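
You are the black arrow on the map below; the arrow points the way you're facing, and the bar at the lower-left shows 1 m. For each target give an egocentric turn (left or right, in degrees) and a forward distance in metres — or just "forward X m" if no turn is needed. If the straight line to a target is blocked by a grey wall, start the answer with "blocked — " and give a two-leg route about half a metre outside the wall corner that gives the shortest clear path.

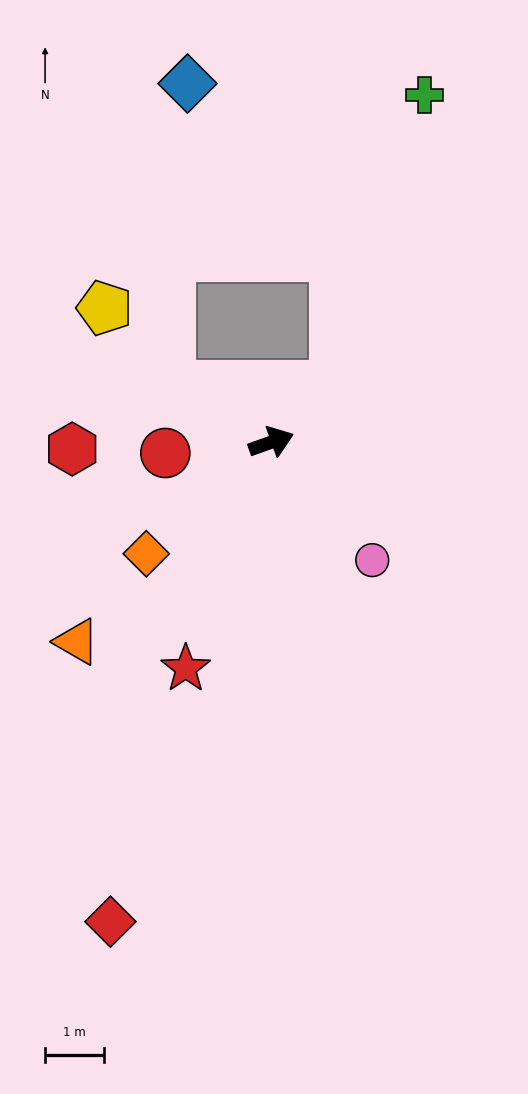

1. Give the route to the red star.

turn right 130°, forward 4.1 m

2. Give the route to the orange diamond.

turn right 158°, forward 2.8 m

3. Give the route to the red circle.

turn left 166°, forward 1.8 m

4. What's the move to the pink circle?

turn right 69°, forward 2.6 m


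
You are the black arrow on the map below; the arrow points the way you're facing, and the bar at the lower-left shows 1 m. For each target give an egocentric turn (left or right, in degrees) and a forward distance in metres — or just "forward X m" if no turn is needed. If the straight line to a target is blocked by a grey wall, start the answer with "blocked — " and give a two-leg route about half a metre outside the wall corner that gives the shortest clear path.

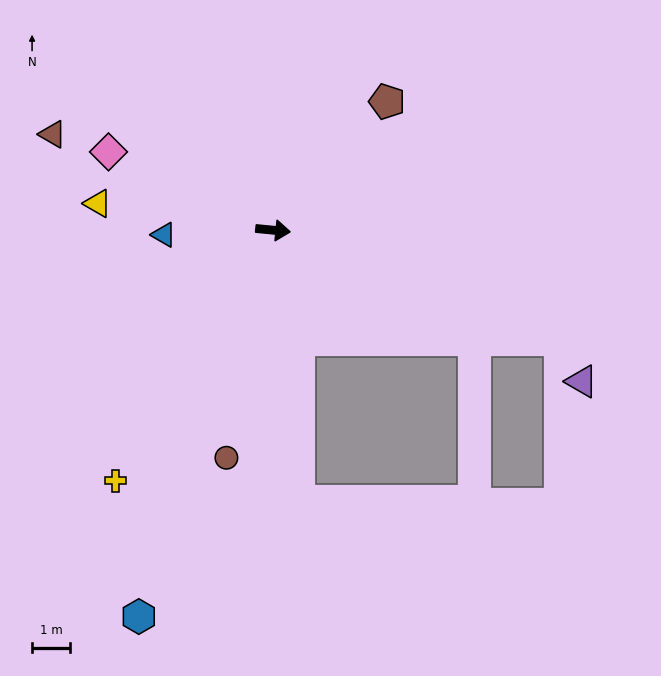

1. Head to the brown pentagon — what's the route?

turn left 54°, forward 4.6 m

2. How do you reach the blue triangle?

turn right 172°, forward 2.9 m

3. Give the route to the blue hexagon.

turn right 104°, forward 10.8 m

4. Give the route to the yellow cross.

turn right 117°, forward 7.8 m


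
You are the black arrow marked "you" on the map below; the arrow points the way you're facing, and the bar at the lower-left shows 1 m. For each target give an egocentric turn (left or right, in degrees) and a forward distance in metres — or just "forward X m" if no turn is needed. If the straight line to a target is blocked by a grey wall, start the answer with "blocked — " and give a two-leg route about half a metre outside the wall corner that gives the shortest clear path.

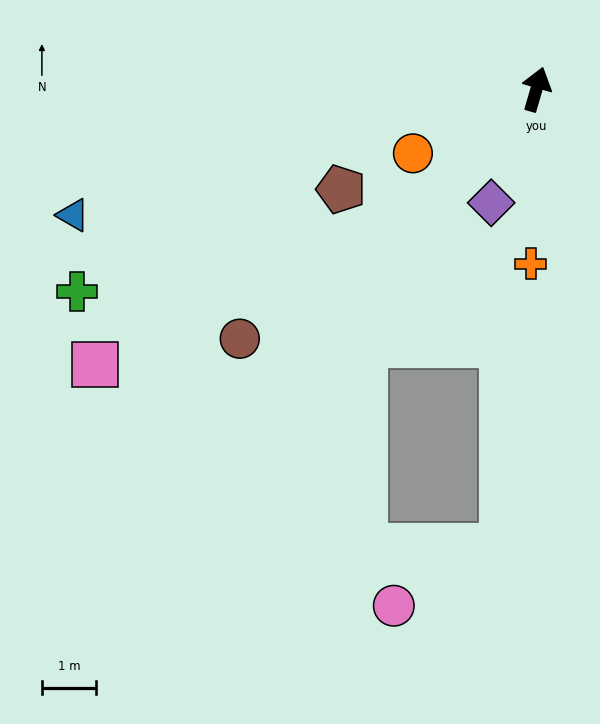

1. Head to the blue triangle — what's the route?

turn left 121°, forward 8.8 m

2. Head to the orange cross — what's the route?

turn right 166°, forward 3.2 m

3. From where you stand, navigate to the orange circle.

turn left 134°, forward 2.6 m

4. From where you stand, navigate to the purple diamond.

turn left 174°, forward 2.2 m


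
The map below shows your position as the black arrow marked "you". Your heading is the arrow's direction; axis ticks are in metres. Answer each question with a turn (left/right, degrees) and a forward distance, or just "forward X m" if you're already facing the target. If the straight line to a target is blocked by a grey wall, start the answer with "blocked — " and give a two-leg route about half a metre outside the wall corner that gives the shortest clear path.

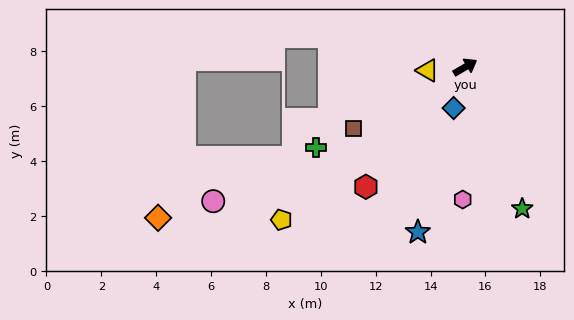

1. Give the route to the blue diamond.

turn right 136°, forward 1.6 m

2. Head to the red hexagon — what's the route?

turn right 160°, forward 5.7 m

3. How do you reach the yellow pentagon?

turn right 171°, forward 8.7 m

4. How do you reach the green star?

turn right 98°, forward 5.6 m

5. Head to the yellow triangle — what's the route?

turn left 155°, forward 1.4 m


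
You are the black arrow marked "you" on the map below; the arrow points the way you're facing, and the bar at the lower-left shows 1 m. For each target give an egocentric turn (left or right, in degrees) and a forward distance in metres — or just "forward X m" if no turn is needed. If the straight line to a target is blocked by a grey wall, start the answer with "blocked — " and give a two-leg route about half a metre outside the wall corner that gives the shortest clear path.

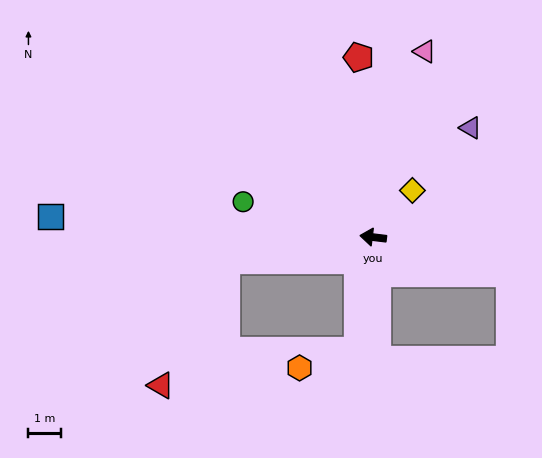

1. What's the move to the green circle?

turn right 8°, forward 4.1 m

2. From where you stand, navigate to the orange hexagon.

blocked — turn left 89°, forward 3.5 m, then turn right 65°, forward 1.9 m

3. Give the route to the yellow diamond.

turn right 123°, forward 1.9 m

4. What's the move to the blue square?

turn left 3°, forward 9.9 m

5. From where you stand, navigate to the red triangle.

blocked — turn left 16°, forward 4.6 m, then turn left 53°, forward 4.3 m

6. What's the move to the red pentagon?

turn right 78°, forward 5.5 m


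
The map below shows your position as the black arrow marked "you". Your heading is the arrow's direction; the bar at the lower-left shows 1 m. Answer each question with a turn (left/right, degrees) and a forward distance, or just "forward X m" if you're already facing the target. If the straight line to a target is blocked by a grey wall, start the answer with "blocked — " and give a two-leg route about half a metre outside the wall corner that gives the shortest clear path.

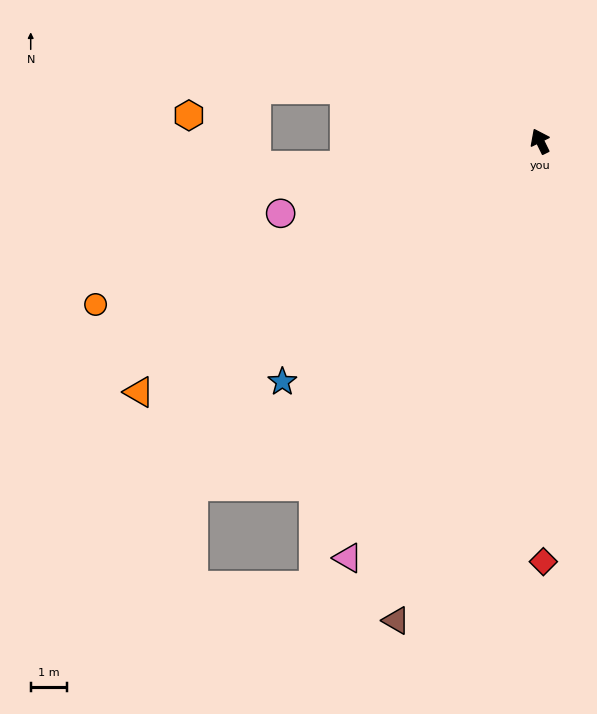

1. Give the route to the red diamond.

turn left 154°, forward 11.6 m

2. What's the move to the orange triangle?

turn left 96°, forward 13.0 m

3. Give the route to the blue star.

turn left 107°, forward 9.7 m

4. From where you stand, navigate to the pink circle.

turn left 79°, forward 7.4 m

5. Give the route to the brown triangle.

turn left 137°, forward 13.8 m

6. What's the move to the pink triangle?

turn left 129°, forward 12.7 m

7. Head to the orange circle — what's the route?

turn left 84°, forward 13.1 m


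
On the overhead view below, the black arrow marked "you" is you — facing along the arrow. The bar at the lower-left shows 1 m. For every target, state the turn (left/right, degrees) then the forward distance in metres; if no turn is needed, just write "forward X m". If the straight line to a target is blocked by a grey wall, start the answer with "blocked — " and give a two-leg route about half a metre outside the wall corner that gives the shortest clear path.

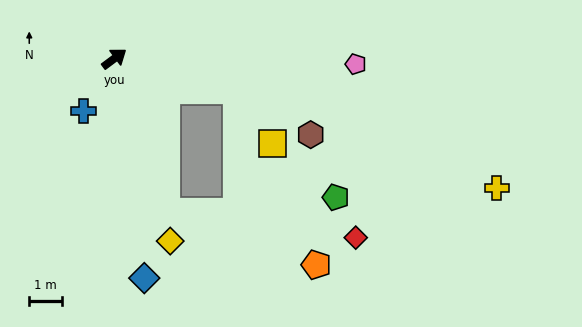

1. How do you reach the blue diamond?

turn right 119°, forward 6.7 m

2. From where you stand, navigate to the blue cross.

turn right 157°, forward 1.8 m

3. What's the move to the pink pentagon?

turn right 38°, forward 7.3 m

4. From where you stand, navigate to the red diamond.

blocked — turn right 108°, forward 4.9 m, then turn left 64°, forward 5.8 m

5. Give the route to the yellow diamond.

turn right 110°, forward 5.8 m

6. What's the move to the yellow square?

blocked — turn right 51°, forward 3.8 m, then turn right 42°, forward 1.9 m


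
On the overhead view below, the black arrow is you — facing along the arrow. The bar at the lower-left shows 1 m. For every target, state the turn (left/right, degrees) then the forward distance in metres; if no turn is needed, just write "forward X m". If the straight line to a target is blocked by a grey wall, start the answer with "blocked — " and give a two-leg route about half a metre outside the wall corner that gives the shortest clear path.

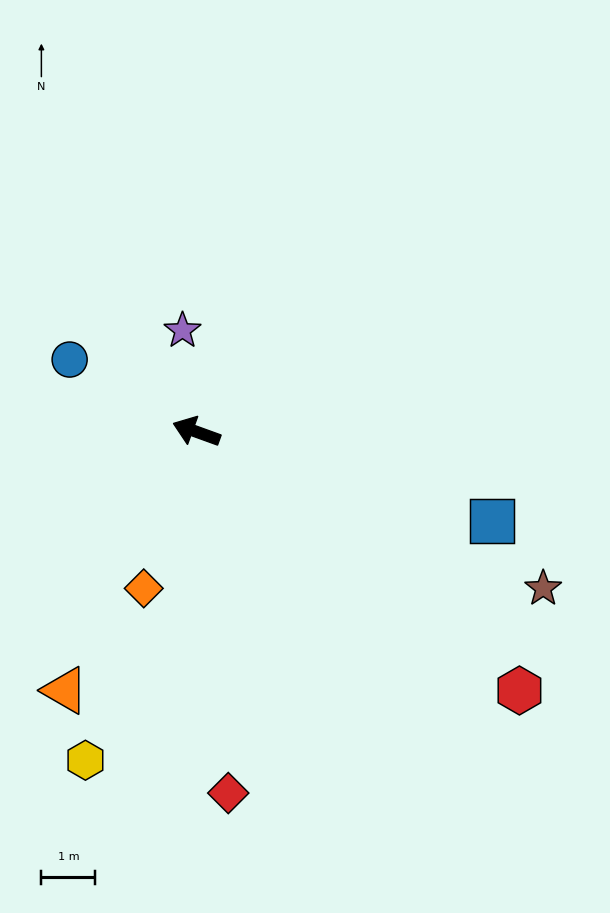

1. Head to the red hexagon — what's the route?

turn left 161°, forward 7.7 m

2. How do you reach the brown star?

turn left 176°, forward 7.0 m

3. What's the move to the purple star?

turn right 62°, forward 1.9 m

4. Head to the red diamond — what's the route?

turn left 115°, forward 6.7 m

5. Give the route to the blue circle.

turn right 10°, forward 2.7 m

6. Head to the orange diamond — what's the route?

turn left 91°, forward 3.1 m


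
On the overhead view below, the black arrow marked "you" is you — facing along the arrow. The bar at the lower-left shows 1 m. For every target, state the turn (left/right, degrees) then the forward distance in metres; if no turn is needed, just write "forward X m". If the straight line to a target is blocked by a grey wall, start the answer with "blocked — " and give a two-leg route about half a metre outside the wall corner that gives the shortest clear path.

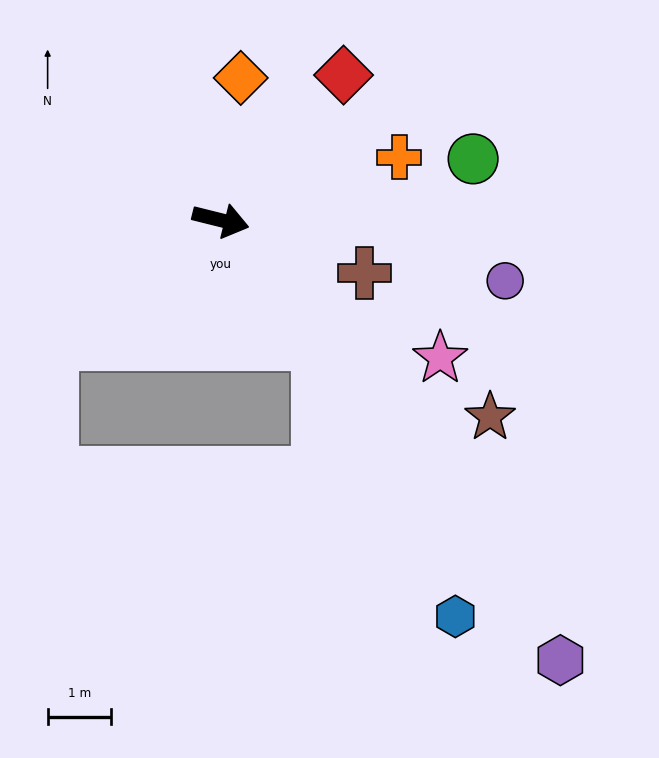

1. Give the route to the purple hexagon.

turn right 38°, forward 8.8 m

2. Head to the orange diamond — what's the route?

turn left 96°, forward 2.3 m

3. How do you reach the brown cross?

turn right 6°, forward 2.4 m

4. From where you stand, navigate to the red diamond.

turn left 64°, forward 3.0 m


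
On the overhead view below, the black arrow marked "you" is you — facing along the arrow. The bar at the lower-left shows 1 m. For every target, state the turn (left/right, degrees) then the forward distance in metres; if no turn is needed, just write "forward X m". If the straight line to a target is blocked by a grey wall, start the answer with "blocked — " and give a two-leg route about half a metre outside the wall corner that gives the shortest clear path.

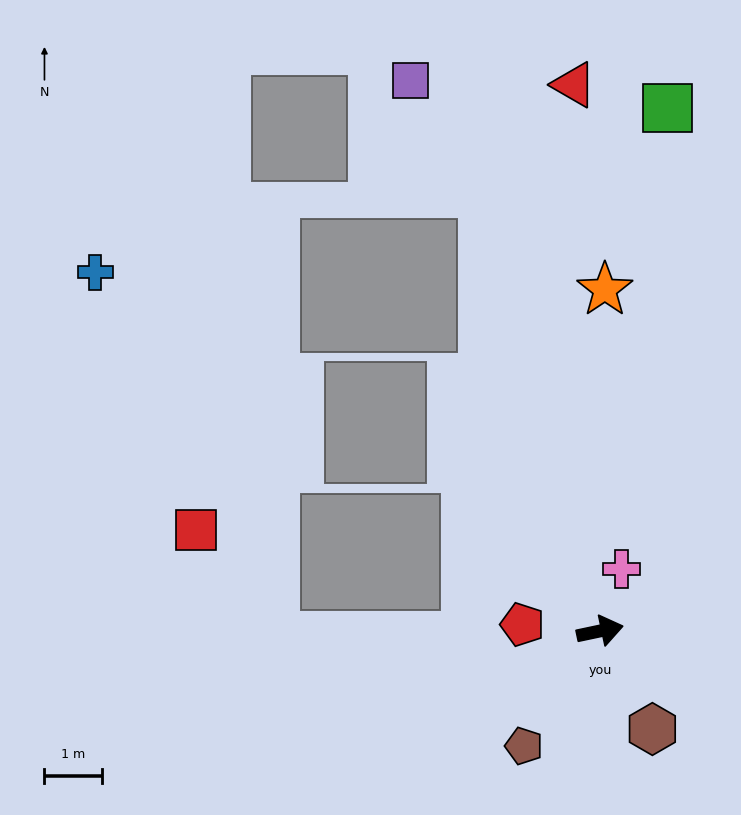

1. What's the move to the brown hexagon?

turn right 74°, forward 1.9 m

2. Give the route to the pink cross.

turn left 59°, forward 1.1 m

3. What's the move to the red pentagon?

turn left 163°, forward 1.4 m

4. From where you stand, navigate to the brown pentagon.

turn right 135°, forward 2.4 m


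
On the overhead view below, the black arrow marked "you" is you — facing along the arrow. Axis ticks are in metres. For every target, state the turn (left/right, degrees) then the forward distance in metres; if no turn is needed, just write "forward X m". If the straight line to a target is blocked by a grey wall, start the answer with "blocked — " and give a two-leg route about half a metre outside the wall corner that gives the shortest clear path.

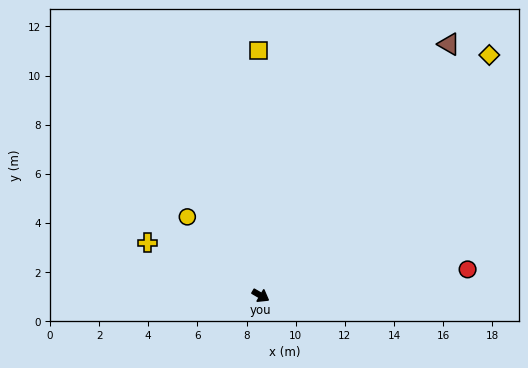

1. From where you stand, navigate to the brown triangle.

turn left 83°, forward 12.8 m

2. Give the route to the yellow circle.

turn left 163°, forward 4.4 m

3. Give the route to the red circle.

turn left 37°, forward 8.5 m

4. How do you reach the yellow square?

turn left 121°, forward 10.0 m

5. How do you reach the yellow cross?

turn right 175°, forward 5.1 m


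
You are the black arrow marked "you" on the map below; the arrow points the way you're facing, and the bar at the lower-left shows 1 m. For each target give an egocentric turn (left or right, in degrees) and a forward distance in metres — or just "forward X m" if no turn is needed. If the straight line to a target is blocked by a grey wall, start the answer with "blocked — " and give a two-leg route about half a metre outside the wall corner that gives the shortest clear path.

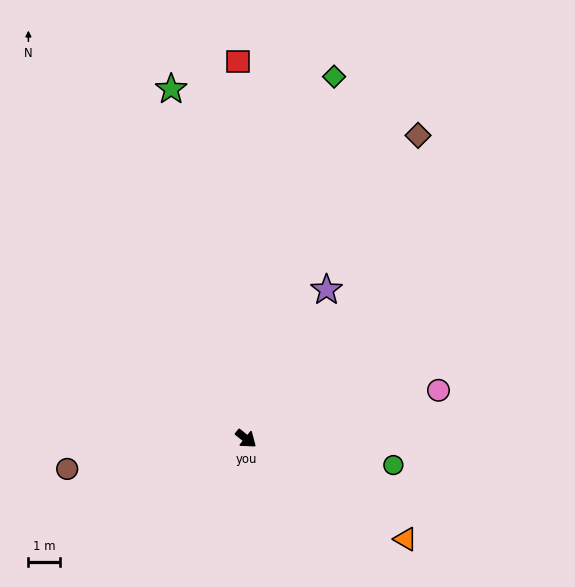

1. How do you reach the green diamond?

turn left 115°, forward 11.7 m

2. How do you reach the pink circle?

turn left 53°, forward 6.2 m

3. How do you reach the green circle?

turn left 29°, forward 4.7 m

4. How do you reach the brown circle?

turn right 132°, forward 5.7 m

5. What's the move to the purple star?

turn left 100°, forward 5.3 m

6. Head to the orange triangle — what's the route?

turn left 6°, forward 5.9 m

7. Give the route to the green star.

turn left 141°, forward 11.2 m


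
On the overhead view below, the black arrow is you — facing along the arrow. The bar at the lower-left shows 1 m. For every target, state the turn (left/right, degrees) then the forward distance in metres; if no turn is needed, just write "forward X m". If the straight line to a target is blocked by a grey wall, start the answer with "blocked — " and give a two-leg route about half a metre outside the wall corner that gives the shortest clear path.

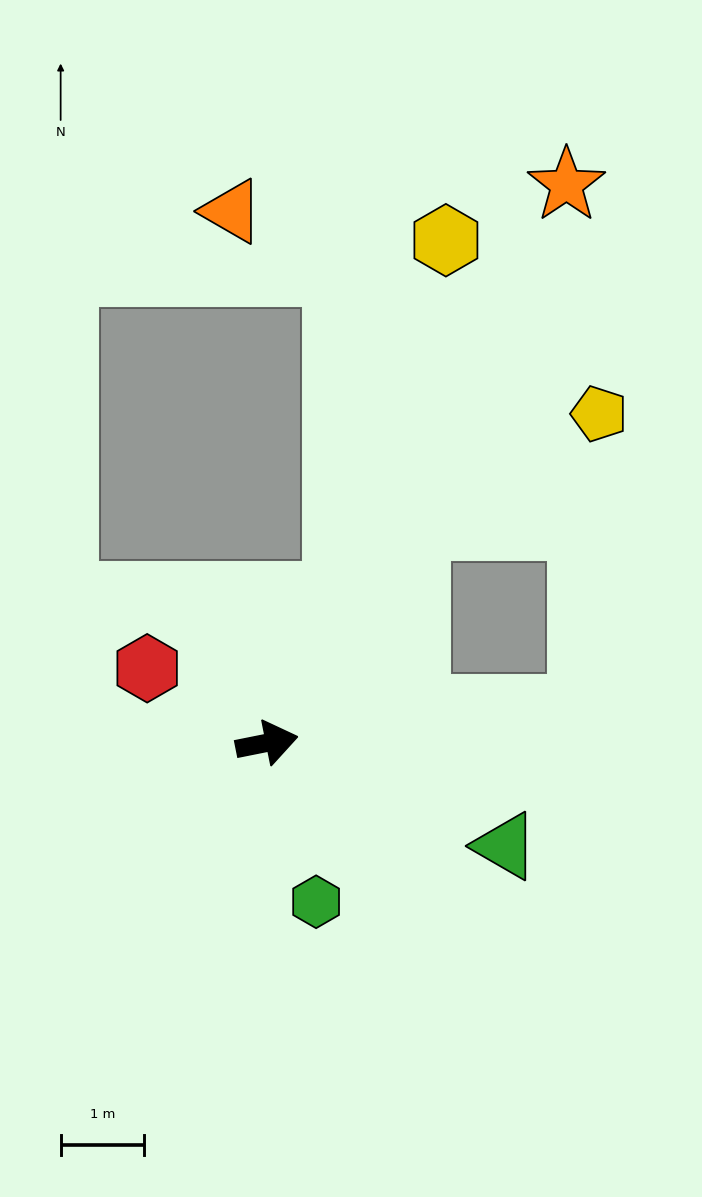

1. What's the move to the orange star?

turn left 50°, forward 7.6 m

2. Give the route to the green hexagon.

turn right 84°, forward 2.0 m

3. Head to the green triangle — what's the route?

turn right 35°, forward 3.1 m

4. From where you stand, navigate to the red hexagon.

turn left 137°, forward 1.7 m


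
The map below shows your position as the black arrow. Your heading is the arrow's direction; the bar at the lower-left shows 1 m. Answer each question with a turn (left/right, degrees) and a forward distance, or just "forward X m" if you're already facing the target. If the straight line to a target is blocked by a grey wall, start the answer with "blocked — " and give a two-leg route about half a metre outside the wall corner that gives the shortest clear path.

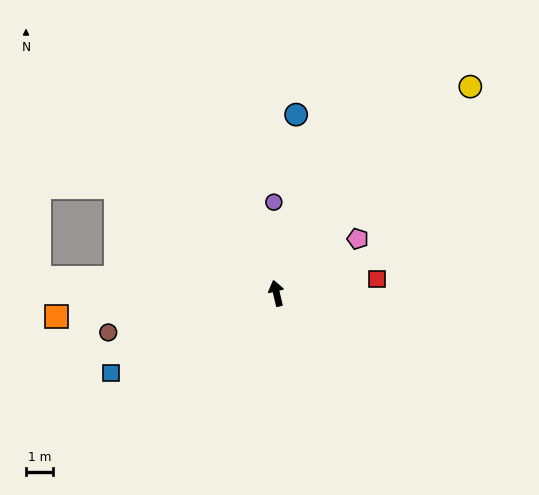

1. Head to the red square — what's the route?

turn right 95°, forward 3.7 m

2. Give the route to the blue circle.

turn right 20°, forward 6.6 m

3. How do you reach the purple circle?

turn right 12°, forward 3.3 m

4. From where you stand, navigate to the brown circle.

turn left 90°, forward 6.3 m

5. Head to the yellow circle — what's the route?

turn right 56°, forward 10.4 m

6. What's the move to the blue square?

turn left 102°, forward 6.7 m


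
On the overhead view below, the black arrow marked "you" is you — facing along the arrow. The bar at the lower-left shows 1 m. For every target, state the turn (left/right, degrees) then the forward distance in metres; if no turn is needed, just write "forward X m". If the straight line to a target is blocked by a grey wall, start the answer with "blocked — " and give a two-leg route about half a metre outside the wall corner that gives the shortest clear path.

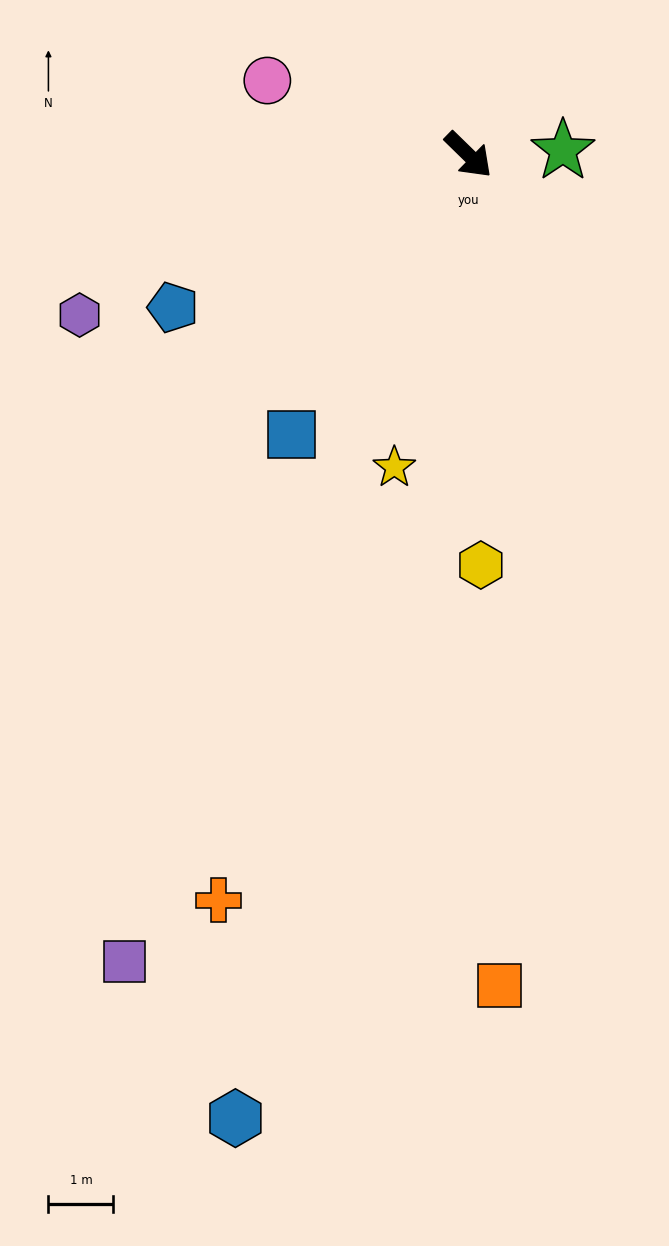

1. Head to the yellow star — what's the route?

turn right 59°, forward 4.9 m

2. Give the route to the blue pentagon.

turn right 108°, forward 5.1 m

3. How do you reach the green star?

turn left 47°, forward 1.5 m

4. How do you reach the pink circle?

turn right 156°, forward 3.3 m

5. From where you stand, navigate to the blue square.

turn right 78°, forward 5.1 m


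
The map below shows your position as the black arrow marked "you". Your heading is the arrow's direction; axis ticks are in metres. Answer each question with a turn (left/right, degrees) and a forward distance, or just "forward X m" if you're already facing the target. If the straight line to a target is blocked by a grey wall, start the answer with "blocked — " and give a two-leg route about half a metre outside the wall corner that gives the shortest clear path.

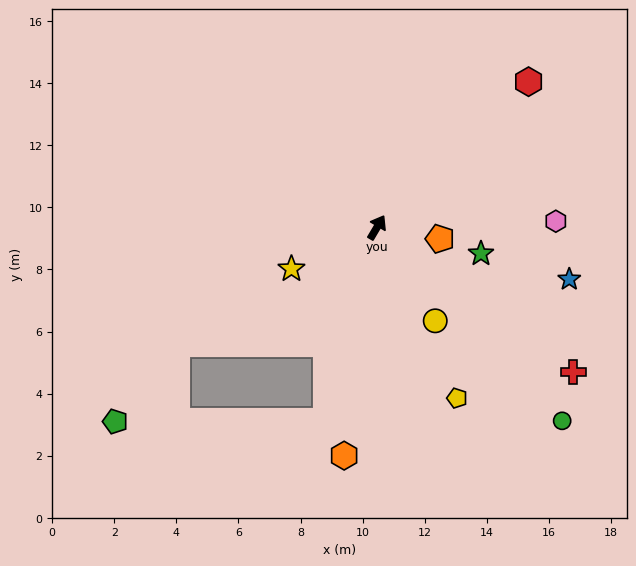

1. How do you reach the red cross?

turn right 96°, forward 7.9 m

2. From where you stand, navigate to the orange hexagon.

turn right 158°, forward 7.4 m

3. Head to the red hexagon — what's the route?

turn right 16°, forward 6.8 m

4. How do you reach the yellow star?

turn left 146°, forward 3.1 m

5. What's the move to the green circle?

turn right 106°, forward 8.6 m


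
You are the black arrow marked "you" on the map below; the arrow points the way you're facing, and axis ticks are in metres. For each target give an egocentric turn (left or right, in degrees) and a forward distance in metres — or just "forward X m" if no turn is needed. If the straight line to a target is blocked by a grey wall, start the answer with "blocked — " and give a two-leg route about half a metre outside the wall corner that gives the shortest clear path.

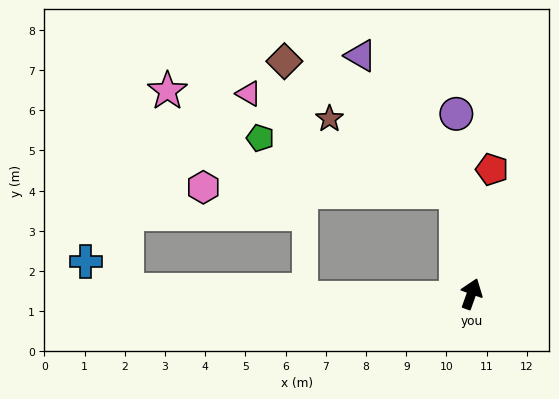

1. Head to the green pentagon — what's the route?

blocked — turn left 28°, forward 2.6 m, then turn left 66°, forward 5.1 m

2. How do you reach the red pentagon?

turn left 10°, forward 3.1 m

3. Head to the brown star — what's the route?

blocked — turn left 28°, forward 2.6 m, then turn left 52°, forward 3.6 m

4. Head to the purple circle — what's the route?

turn left 24°, forward 4.5 m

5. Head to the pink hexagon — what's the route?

blocked — turn left 28°, forward 2.6 m, then turn left 81°, forward 6.3 m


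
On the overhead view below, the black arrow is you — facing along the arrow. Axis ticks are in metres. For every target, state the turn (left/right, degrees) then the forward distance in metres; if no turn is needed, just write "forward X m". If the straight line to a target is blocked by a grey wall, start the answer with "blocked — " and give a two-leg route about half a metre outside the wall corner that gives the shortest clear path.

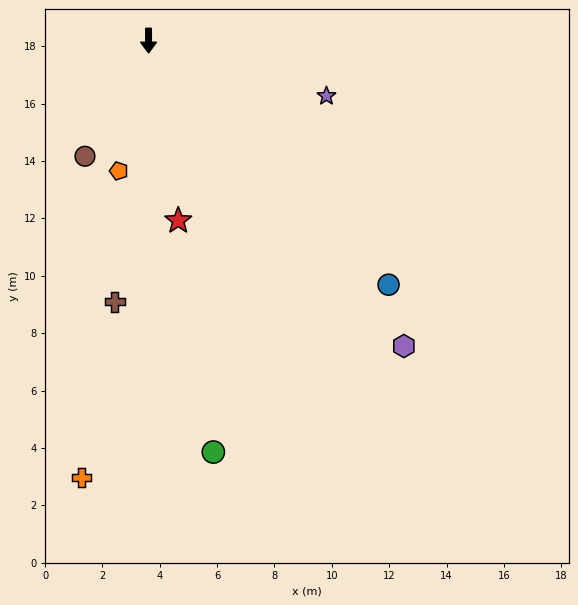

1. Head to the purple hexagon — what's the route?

turn left 40°, forward 13.9 m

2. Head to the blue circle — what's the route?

turn left 44°, forward 11.9 m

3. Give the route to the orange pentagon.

turn right 13°, forward 4.7 m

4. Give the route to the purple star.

turn left 73°, forward 6.5 m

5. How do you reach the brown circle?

turn right 29°, forward 4.6 m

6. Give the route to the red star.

turn left 9°, forward 6.4 m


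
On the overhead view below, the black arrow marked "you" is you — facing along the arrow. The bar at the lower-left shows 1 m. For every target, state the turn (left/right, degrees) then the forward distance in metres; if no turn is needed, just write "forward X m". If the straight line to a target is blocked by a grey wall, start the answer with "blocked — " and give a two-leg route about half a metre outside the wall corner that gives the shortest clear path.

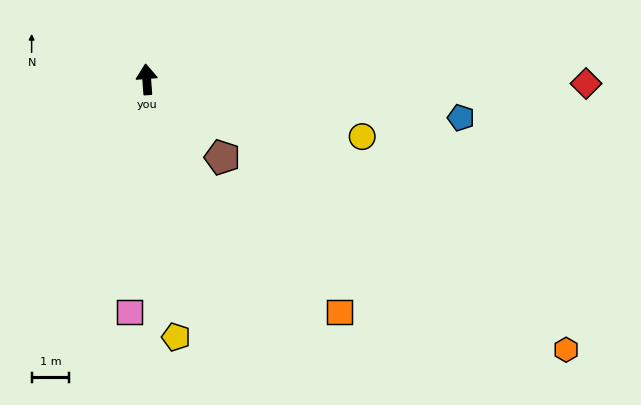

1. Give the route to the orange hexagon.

turn right 127°, forward 13.2 m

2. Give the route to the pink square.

turn left 172°, forward 6.2 m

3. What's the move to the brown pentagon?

turn right 140°, forward 2.9 m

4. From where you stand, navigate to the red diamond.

turn right 95°, forward 11.6 m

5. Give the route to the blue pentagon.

turn right 101°, forward 8.4 m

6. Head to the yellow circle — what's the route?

turn right 109°, forward 5.9 m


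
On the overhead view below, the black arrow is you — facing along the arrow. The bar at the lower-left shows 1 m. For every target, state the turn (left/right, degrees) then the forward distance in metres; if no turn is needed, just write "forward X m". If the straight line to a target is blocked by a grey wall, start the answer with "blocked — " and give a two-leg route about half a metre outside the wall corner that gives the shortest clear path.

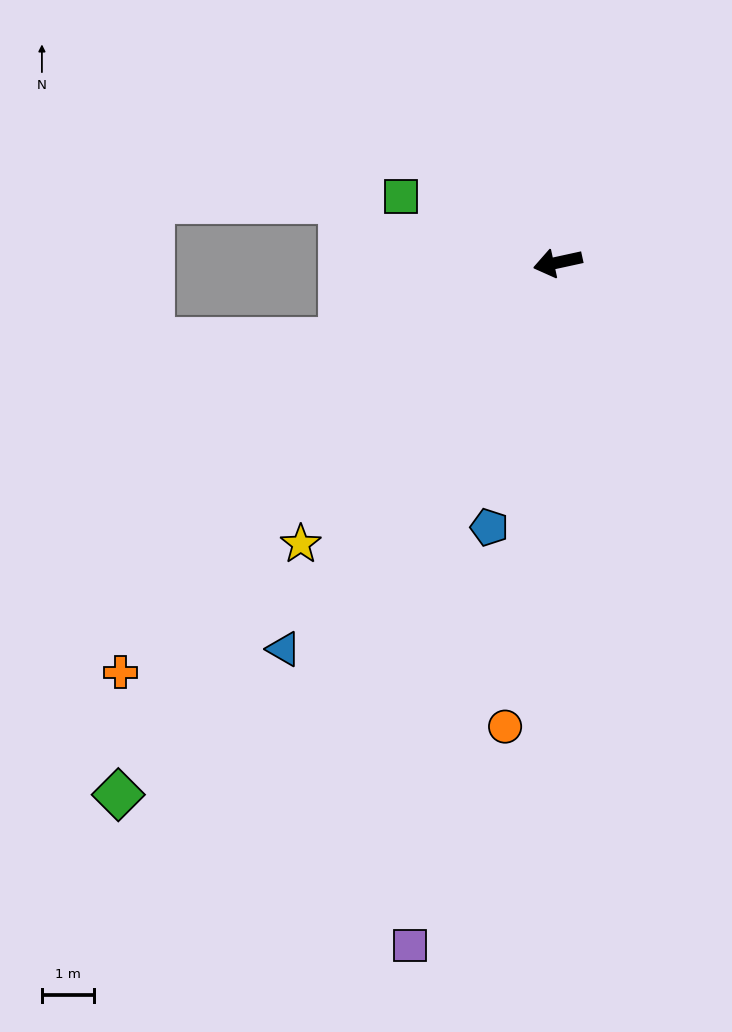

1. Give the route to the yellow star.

turn left 35°, forward 7.3 m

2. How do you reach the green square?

turn right 35°, forward 3.3 m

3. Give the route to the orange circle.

turn left 71°, forward 9.0 m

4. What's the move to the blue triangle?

turn left 42°, forward 9.1 m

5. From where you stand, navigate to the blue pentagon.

turn left 63°, forward 5.3 m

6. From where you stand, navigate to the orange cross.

turn left 31°, forward 11.5 m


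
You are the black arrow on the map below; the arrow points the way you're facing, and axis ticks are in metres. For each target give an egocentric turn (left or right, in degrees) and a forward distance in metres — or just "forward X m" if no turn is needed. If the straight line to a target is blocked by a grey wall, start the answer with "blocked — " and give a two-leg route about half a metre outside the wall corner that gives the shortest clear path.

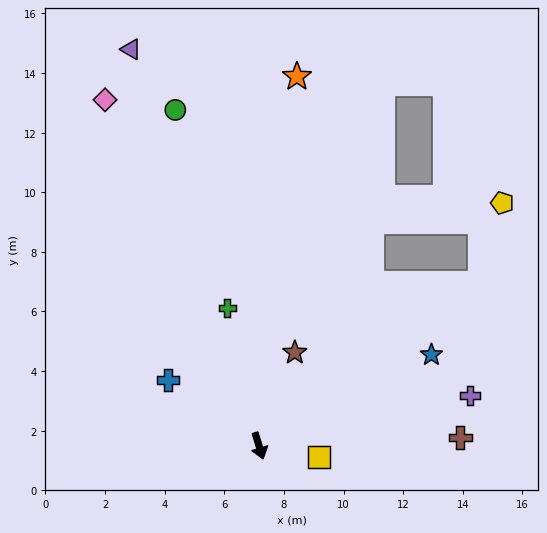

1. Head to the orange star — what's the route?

turn left 157°, forward 12.5 m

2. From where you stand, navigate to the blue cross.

turn right 143°, forward 3.8 m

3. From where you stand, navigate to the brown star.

turn left 142°, forward 3.3 m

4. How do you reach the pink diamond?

turn right 173°, forward 12.7 m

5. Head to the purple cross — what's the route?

turn left 87°, forward 7.3 m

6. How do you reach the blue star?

turn left 101°, forward 6.5 m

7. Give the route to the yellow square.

turn left 62°, forward 2.1 m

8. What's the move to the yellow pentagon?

blocked — turn left 110°, forward 9.2 m, then turn left 38°, forward 2.8 m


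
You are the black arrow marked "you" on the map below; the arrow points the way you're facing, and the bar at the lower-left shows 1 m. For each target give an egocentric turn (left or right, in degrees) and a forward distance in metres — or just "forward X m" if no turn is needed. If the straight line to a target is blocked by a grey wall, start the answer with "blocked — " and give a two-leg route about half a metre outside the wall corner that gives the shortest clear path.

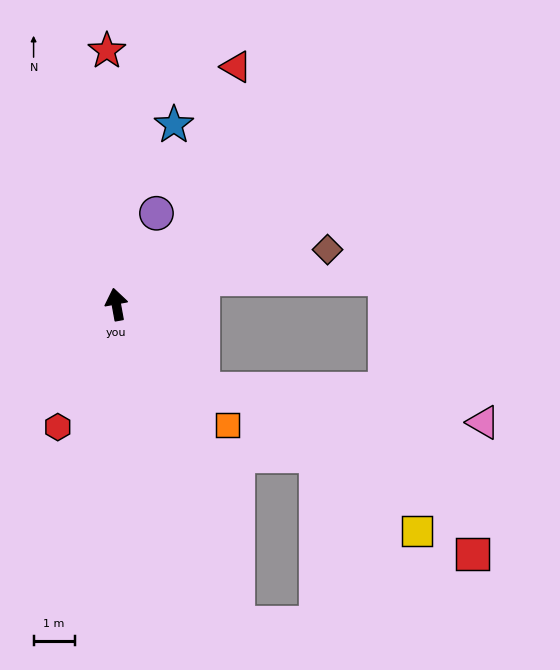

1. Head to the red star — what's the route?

turn right 8°, forward 6.2 m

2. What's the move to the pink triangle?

blocked — turn right 145°, forward 2.9 m, then turn left 38°, forward 6.9 m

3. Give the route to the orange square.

turn right 148°, forward 4.0 m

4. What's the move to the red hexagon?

turn left 144°, forward 3.3 m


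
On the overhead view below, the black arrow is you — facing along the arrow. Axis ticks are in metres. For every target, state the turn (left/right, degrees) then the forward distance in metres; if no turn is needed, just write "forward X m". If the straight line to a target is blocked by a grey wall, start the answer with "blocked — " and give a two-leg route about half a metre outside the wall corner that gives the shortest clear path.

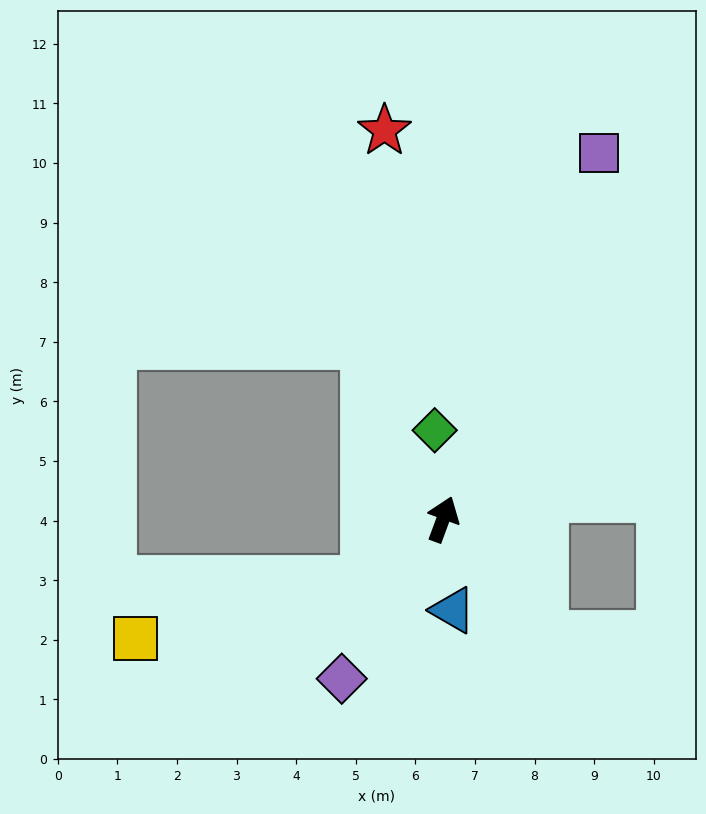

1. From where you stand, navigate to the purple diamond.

turn left 168°, forward 3.2 m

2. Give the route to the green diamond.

turn left 26°, forward 1.5 m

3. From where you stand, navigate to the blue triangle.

turn right 154°, forward 1.5 m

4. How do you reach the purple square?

turn right 3°, forward 6.7 m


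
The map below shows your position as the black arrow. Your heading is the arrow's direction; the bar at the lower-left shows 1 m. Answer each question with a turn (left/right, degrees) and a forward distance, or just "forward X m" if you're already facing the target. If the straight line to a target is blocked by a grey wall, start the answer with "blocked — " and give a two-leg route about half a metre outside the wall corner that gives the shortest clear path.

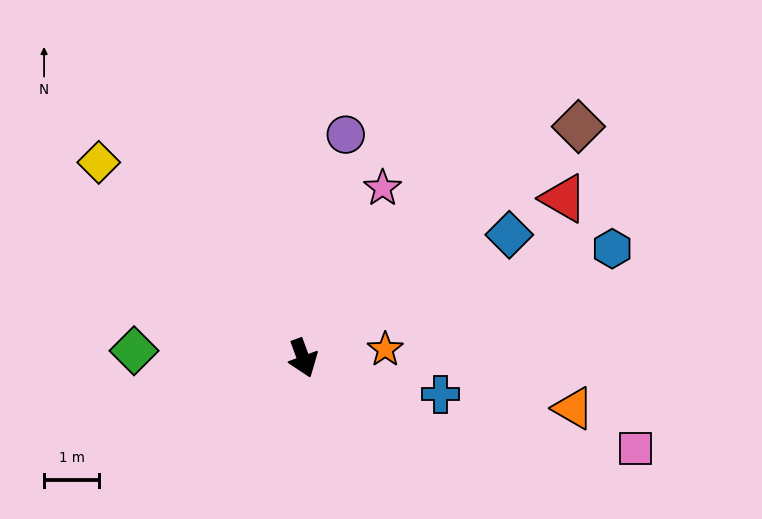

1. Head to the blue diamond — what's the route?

turn left 101°, forward 4.3 m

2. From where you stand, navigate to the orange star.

turn left 76°, forward 1.5 m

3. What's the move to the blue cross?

turn left 55°, forward 2.6 m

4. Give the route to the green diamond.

turn right 113°, forward 3.1 m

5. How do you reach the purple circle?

turn left 149°, forward 4.1 m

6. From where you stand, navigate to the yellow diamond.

turn right 154°, forward 5.1 m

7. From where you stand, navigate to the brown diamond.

turn left 110°, forward 6.5 m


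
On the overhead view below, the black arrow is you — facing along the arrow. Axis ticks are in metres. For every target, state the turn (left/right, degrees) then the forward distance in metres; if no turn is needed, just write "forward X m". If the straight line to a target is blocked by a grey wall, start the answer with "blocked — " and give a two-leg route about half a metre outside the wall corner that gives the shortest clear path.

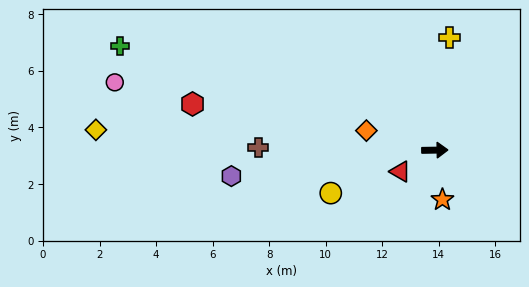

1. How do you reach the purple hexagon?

turn right 174°, forward 7.3 m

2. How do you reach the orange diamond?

turn left 163°, forward 2.5 m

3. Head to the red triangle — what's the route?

turn right 149°, forward 1.4 m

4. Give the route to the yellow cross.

turn left 82°, forward 4.0 m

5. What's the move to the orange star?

turn right 82°, forward 1.8 m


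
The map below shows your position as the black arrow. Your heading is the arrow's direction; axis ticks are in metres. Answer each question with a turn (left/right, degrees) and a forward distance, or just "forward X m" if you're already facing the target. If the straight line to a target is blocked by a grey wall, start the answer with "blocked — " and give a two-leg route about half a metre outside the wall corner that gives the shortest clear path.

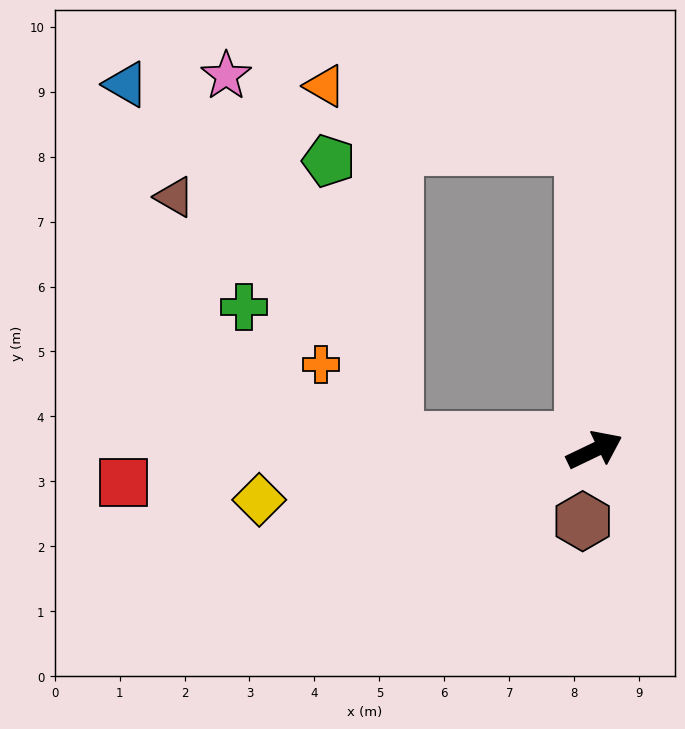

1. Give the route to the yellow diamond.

turn left 163°, forward 5.2 m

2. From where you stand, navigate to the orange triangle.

blocked — turn left 67°, forward 4.7 m, then turn left 74°, forward 4.1 m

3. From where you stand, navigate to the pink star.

blocked — turn left 151°, forward 3.1 m, then turn right 62°, forward 6.2 m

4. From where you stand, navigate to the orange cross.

blocked — turn left 151°, forward 3.1 m, then turn right 41°, forward 1.6 m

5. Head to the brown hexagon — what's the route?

turn right 125°, forward 1.1 m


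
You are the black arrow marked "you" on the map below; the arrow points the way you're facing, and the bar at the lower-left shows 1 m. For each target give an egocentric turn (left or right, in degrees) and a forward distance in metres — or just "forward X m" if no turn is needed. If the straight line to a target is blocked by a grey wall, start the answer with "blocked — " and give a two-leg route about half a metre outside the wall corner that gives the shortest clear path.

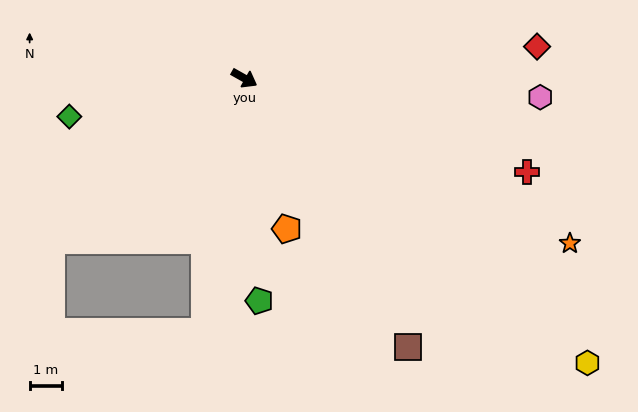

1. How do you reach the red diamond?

turn left 36°, forward 9.2 m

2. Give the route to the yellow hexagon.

turn right 10°, forward 13.9 m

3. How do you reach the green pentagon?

turn right 57°, forward 7.0 m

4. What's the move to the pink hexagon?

turn left 26°, forward 9.3 m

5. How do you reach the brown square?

turn right 29°, forward 9.8 m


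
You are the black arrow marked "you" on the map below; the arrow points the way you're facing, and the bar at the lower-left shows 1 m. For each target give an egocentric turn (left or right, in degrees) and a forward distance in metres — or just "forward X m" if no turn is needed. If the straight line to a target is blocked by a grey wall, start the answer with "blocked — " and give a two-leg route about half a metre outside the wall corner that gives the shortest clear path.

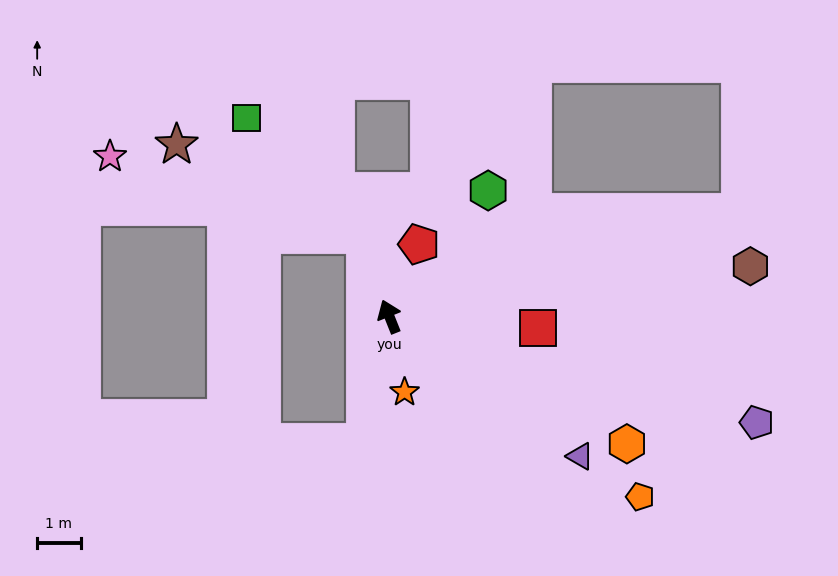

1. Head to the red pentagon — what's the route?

turn right 44°, forward 1.8 m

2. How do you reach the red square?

turn right 116°, forward 3.4 m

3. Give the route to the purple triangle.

turn right 148°, forward 5.5 m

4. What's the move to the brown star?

blocked — turn right 5°, forward 2.0 m, then turn left 48°, forward 4.8 m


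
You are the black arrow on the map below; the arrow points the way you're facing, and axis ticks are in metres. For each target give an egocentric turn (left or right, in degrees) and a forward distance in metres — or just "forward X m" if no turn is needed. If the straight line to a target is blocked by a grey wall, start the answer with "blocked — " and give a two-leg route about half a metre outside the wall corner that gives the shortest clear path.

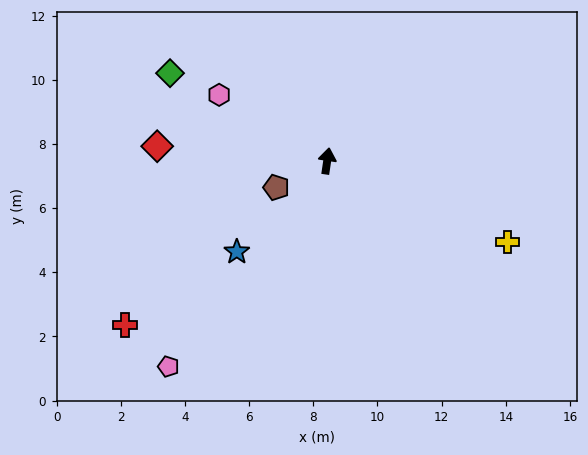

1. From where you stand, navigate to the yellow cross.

turn right 106°, forward 6.2 m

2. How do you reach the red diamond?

turn left 93°, forward 5.3 m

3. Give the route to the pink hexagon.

turn left 67°, forward 3.9 m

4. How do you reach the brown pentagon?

turn left 126°, forward 1.8 m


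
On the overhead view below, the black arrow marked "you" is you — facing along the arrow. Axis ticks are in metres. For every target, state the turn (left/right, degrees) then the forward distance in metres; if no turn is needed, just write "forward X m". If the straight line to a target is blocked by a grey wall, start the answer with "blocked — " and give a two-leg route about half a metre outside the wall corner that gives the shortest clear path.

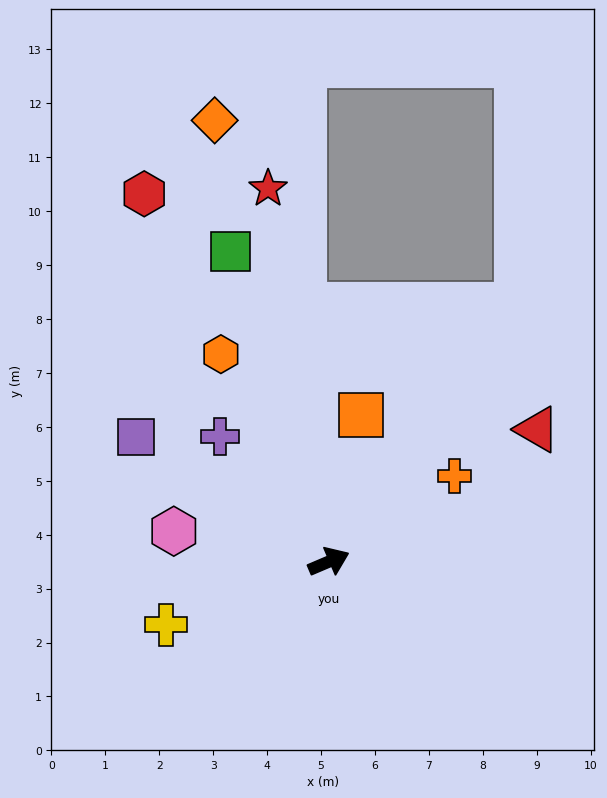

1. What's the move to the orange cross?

turn left 11°, forward 2.8 m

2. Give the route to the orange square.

turn left 55°, forward 2.8 m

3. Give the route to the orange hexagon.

turn left 94°, forward 4.3 m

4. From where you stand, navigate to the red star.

turn left 76°, forward 7.0 m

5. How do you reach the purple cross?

turn left 108°, forward 3.1 m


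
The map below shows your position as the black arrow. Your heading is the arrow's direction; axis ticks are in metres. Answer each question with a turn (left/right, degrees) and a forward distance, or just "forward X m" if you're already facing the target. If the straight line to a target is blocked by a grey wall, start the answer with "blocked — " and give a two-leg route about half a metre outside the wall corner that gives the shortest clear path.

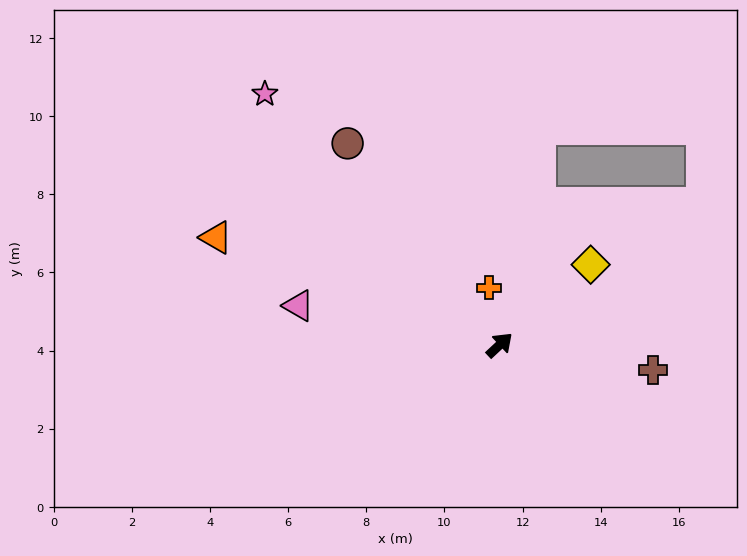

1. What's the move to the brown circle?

turn left 84°, forward 6.5 m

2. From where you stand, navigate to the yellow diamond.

forward 3.1 m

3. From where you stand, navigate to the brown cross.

turn right 52°, forward 4.0 m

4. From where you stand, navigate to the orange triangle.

turn left 116°, forward 7.8 m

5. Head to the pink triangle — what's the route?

turn left 126°, forward 5.2 m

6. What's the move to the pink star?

turn left 90°, forward 8.8 m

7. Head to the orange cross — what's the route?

turn left 58°, forward 1.5 m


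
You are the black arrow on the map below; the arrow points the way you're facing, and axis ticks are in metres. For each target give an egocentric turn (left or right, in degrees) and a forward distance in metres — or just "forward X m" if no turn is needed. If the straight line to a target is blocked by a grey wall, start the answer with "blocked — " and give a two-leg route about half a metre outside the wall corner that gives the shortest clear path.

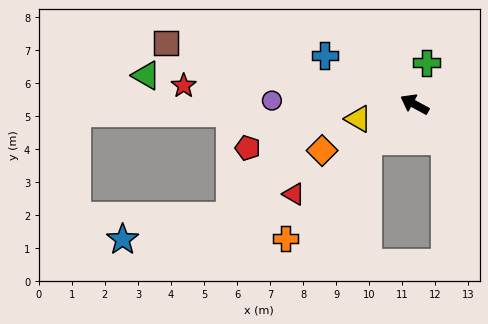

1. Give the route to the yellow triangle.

turn left 43°, forward 1.8 m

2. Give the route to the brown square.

turn left 15°, forward 7.8 m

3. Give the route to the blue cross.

forward 3.1 m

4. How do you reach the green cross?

turn right 77°, forward 1.3 m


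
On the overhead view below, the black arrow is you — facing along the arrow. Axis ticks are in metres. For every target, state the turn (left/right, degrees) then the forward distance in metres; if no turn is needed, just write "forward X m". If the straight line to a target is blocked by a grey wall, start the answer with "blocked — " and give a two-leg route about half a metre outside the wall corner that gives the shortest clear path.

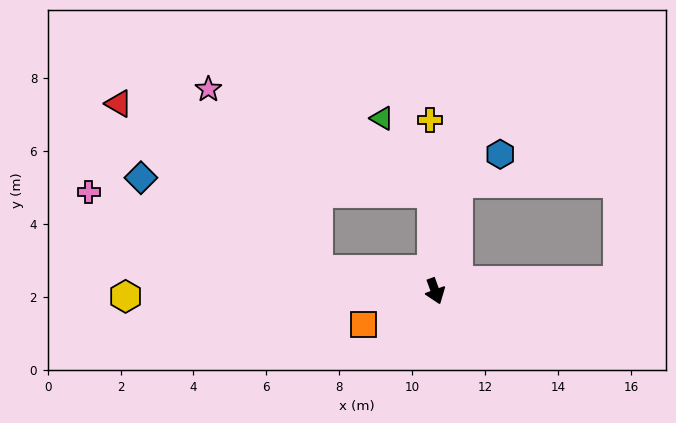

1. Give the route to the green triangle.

blocked — turn left 162°, forward 2.7 m, then turn left 32°, forward 2.5 m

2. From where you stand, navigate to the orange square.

turn right 85°, forward 2.2 m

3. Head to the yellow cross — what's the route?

turn left 162°, forward 4.7 m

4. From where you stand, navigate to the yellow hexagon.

turn right 109°, forward 8.5 m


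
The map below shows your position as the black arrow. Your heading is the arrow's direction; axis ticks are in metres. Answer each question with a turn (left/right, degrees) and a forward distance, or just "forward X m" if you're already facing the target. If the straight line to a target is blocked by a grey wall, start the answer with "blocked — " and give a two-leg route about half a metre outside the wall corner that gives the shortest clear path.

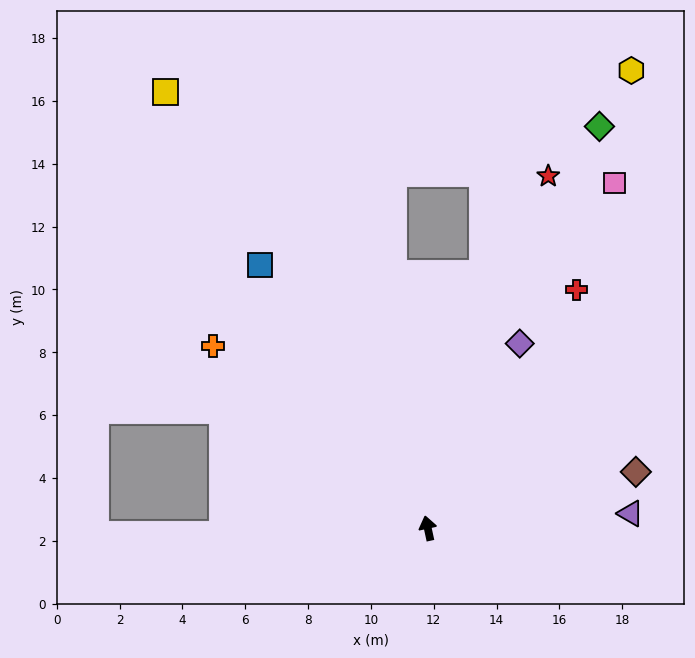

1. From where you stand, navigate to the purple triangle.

turn right 98°, forward 6.5 m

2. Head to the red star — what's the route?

turn right 31°, forward 11.8 m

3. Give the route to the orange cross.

turn left 37°, forward 9.0 m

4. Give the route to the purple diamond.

turn right 39°, forward 6.6 m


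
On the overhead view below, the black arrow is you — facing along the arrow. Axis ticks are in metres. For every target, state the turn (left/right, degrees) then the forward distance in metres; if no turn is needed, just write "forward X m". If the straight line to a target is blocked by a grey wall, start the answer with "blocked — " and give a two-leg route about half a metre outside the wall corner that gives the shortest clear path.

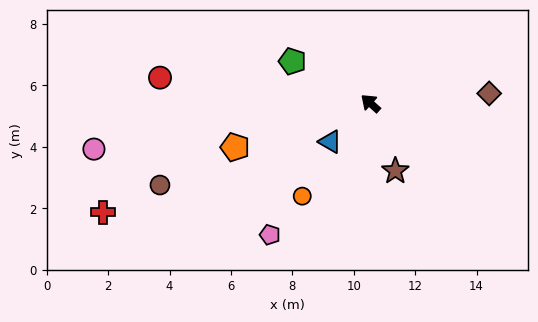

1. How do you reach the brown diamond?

turn right 133°, forward 3.9 m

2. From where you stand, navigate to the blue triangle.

turn left 86°, forward 1.8 m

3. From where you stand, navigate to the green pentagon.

turn left 14°, forward 2.9 m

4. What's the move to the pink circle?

turn left 51°, forward 9.1 m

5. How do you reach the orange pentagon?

turn left 60°, forward 4.6 m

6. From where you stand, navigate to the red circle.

turn left 35°, forward 6.9 m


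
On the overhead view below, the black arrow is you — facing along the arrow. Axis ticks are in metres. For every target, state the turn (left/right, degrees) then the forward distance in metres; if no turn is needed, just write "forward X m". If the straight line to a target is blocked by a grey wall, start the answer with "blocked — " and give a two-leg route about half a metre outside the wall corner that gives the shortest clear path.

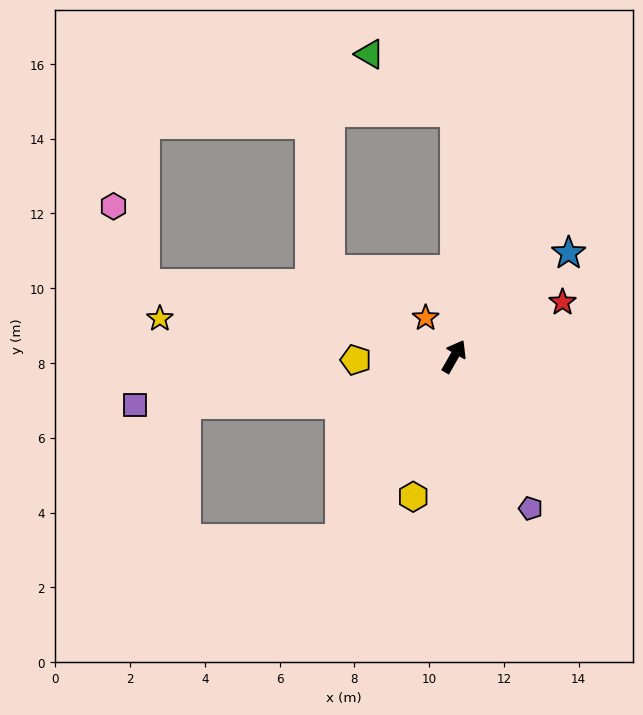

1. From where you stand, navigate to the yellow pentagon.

turn left 122°, forward 2.6 m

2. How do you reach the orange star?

turn left 66°, forward 1.3 m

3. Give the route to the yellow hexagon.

turn right 166°, forward 3.9 m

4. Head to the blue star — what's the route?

turn right 18°, forward 4.1 m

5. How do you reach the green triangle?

blocked — turn left 29°, forward 6.6 m, then turn left 57°, forward 2.8 m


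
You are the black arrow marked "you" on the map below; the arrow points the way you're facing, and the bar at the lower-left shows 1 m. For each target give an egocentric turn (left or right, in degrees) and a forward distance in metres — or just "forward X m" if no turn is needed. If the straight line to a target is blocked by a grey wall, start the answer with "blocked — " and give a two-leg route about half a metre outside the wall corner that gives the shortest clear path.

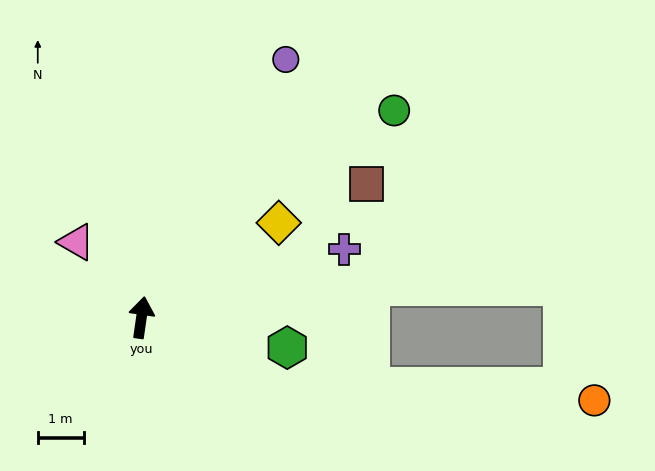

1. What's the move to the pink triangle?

turn left 49°, forward 2.2 m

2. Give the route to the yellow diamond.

turn right 47°, forward 3.6 m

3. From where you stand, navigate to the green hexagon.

turn right 93°, forward 3.2 m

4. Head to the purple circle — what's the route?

turn right 21°, forward 6.4 m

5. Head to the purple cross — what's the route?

turn right 63°, forward 4.7 m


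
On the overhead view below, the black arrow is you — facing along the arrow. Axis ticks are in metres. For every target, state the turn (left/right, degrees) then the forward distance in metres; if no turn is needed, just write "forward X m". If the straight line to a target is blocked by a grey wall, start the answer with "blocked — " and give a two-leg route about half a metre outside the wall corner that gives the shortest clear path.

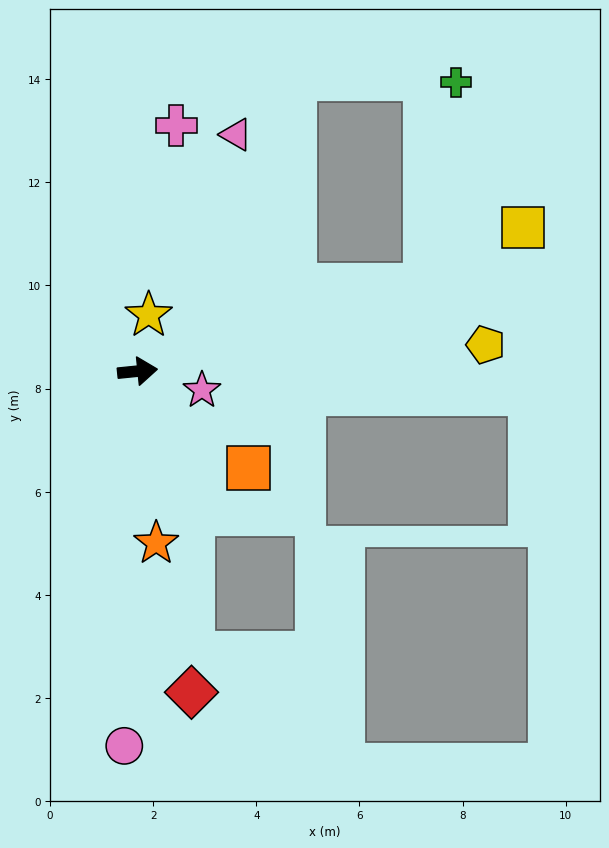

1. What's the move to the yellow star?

turn left 73°, forward 1.1 m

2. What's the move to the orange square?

turn right 47°, forward 2.9 m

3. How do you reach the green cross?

blocked — turn left 11°, forward 5.8 m, then turn left 65°, forward 4.0 m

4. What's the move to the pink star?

turn right 22°, forward 1.3 m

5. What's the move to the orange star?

turn right 90°, forward 3.4 m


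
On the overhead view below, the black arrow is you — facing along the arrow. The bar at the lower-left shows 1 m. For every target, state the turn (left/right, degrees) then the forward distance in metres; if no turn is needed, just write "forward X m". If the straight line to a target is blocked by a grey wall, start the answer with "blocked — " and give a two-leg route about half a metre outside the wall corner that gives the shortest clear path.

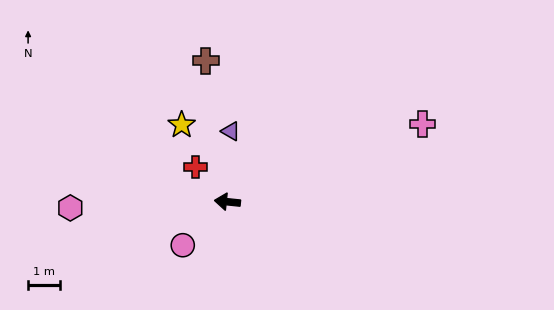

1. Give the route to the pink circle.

turn left 50°, forward 2.0 m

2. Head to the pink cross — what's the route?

turn right 152°, forward 6.7 m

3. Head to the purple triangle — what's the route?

turn right 87°, forward 2.2 m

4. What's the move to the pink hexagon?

turn left 8°, forward 5.0 m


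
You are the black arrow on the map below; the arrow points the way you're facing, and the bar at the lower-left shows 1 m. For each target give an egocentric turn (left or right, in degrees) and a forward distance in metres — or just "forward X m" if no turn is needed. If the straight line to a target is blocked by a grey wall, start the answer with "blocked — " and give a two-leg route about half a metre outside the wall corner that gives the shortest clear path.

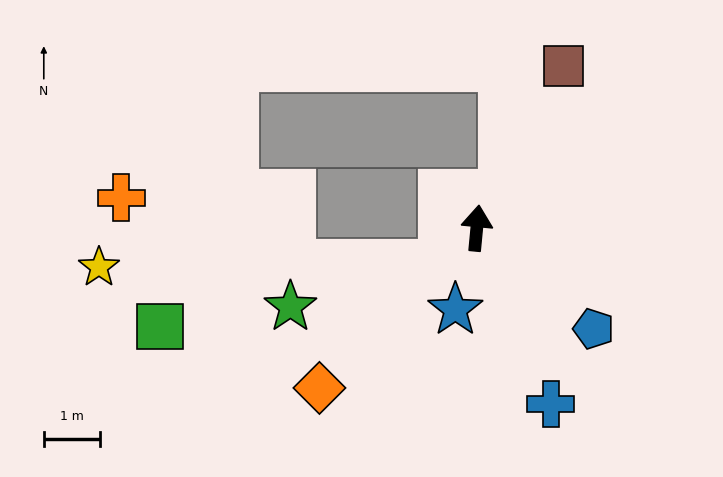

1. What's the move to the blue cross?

turn right 152°, forward 3.4 m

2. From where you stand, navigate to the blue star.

turn left 171°, forward 1.5 m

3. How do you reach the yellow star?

blocked — turn left 141°, forward 0.9 m, then turn right 45°, forward 6.1 m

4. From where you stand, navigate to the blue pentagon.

turn right 125°, forward 2.7 m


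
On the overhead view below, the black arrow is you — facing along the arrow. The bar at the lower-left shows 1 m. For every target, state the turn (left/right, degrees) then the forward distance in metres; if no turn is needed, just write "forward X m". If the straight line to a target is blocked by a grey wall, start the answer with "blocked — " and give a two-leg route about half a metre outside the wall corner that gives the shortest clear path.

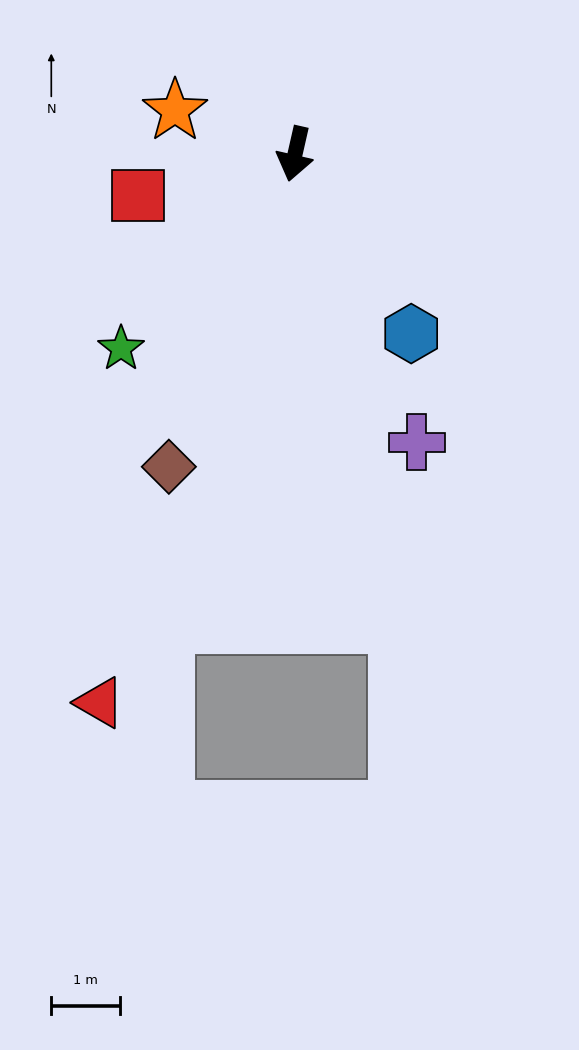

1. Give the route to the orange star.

turn right 97°, forward 1.9 m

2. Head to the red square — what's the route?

turn right 62°, forward 2.4 m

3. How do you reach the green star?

turn right 29°, forward 3.8 m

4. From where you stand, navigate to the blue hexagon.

turn left 46°, forward 3.1 m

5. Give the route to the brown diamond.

turn right 9°, forward 4.9 m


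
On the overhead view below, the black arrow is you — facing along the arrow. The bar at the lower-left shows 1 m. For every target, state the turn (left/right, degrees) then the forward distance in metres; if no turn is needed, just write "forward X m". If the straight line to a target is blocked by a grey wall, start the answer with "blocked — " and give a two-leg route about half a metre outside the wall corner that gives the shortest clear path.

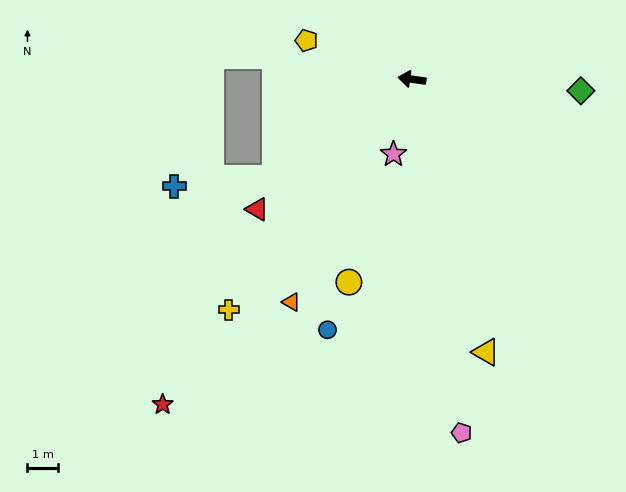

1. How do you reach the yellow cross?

turn left 60°, forward 9.6 m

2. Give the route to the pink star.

turn left 84°, forward 2.5 m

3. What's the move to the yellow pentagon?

turn right 12°, forward 3.7 m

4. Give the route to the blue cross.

blocked — turn left 44°, forward 5.5 m, then turn right 31°, forward 3.3 m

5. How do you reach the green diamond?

turn right 176°, forward 5.5 m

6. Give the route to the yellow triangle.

turn left 113°, forward 9.2 m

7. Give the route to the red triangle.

turn left 48°, forward 6.6 m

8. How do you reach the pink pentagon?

turn left 106°, forward 11.6 m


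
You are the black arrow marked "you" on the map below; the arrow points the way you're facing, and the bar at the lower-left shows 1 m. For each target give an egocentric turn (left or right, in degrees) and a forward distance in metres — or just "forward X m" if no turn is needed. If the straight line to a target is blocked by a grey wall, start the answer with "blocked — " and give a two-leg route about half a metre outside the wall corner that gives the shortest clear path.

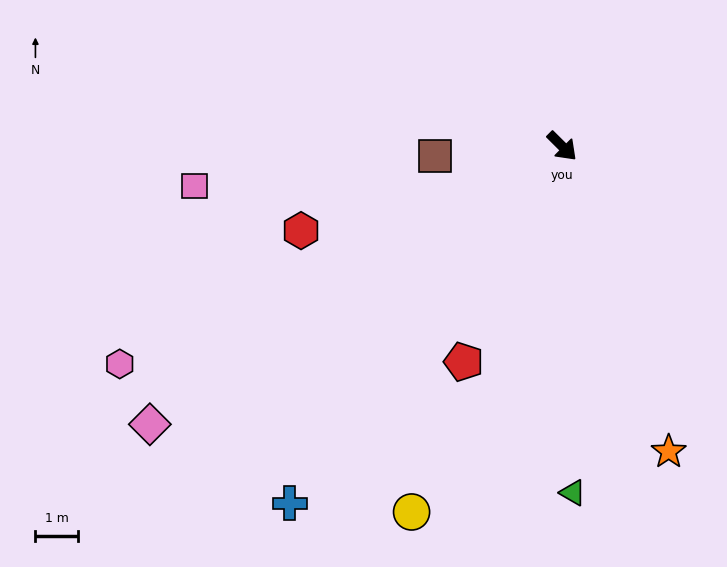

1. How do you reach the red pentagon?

turn right 70°, forward 5.6 m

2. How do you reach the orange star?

turn right 26°, forward 7.6 m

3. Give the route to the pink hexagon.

turn right 109°, forward 11.6 m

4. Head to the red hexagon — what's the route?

turn right 117°, forward 6.5 m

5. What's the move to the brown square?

turn right 131°, forward 3.0 m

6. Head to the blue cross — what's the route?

turn right 83°, forward 10.6 m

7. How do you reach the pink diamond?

turn right 101°, forward 11.7 m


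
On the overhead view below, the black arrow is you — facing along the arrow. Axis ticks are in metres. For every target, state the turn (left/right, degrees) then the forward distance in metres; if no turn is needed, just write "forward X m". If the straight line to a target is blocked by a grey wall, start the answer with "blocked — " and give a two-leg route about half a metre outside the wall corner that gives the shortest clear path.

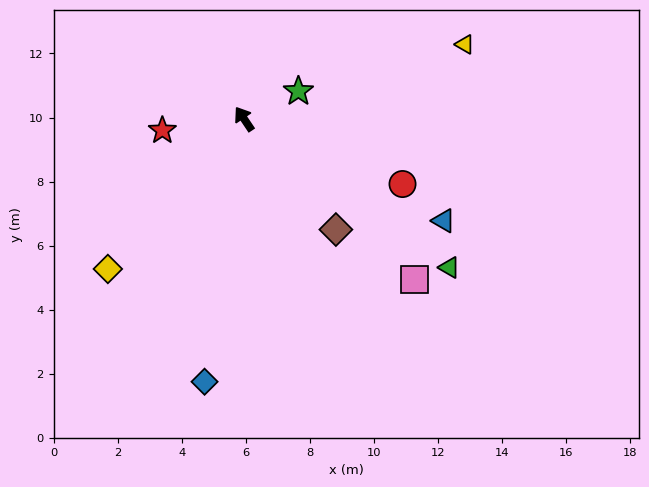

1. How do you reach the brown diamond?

turn right 174°, forward 4.5 m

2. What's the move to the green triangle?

turn right 160°, forward 7.9 m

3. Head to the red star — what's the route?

turn left 64°, forward 2.6 m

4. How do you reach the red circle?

turn right 146°, forward 5.3 m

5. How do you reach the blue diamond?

turn left 138°, forward 8.3 m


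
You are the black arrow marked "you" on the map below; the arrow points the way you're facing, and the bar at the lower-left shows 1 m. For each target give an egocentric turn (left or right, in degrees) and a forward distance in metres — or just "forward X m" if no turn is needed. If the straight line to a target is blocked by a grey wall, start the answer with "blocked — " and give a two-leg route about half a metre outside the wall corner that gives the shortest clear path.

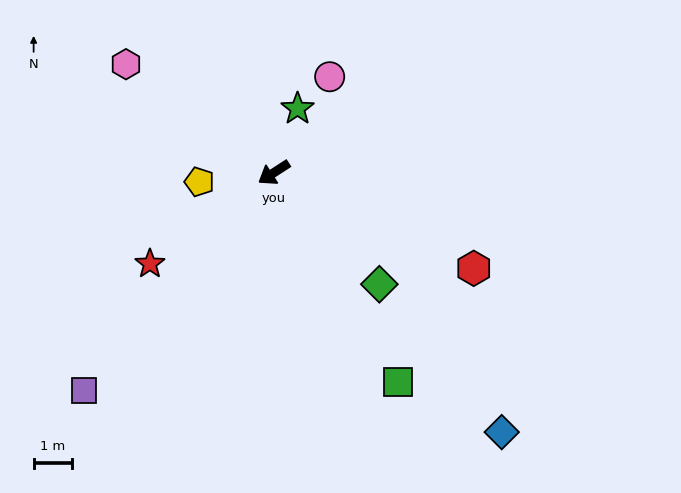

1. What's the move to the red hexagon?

turn left 122°, forward 5.7 m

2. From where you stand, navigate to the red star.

turn left 3°, forward 4.0 m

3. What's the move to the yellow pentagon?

turn right 26°, forward 1.9 m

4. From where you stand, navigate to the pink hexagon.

turn right 69°, forward 4.7 m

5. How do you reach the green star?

turn right 143°, forward 1.8 m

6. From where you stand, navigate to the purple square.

turn left 16°, forward 7.5 m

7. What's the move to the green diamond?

turn left 101°, forward 4.0 m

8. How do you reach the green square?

turn left 88°, forward 6.3 m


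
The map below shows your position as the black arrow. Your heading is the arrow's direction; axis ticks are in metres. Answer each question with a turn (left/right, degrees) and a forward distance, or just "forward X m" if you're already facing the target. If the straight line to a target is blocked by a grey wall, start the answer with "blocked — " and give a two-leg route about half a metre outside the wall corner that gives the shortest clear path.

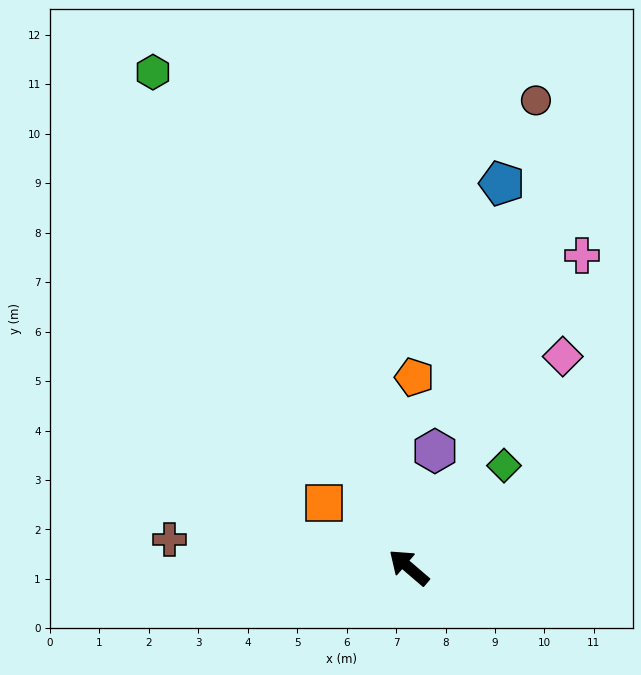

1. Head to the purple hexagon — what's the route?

turn right 62°, forward 2.4 m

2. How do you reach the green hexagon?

turn right 22°, forward 11.3 m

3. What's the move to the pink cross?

turn right 78°, forward 7.2 m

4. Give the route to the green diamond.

turn right 92°, forward 2.8 m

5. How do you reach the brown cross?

turn left 34°, forward 4.9 m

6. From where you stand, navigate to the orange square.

turn left 3°, forward 2.2 m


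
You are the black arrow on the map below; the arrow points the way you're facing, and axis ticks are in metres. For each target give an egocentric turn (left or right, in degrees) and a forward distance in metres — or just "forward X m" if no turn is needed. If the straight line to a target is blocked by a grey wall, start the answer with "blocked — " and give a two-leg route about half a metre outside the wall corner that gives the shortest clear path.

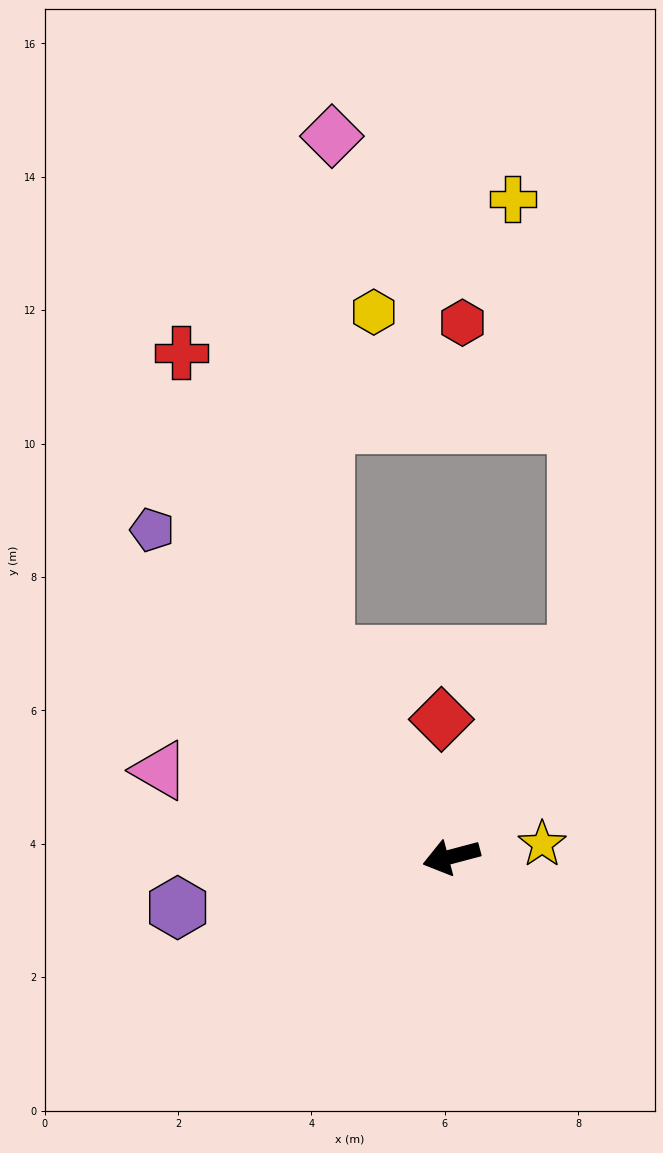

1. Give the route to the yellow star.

turn left 173°, forward 1.4 m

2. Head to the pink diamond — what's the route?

blocked — turn right 73°, forward 3.6 m, then turn right 32°, forward 7.8 m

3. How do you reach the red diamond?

turn right 101°, forward 2.1 m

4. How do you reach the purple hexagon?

turn right 4°, forward 4.2 m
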